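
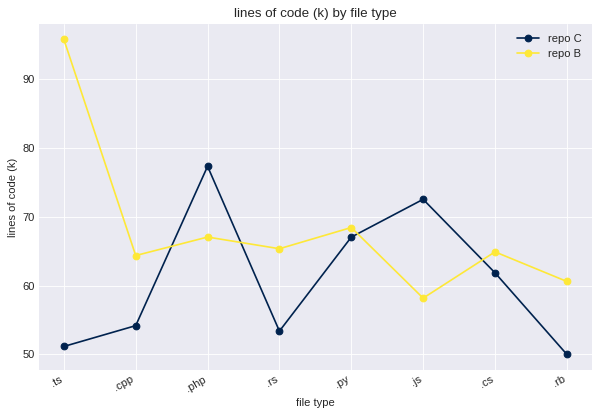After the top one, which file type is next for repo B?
Top 3 for repo B: .ts ≈ 95, .py ≈ 70, .php ≈ 65.

.py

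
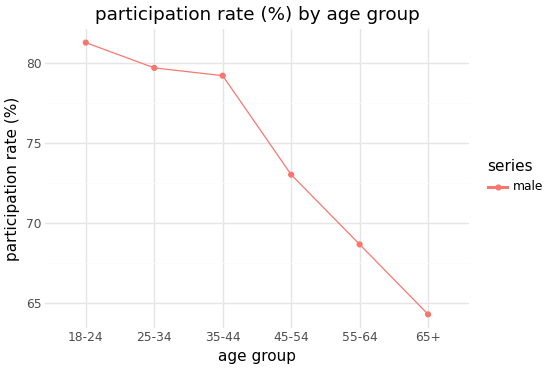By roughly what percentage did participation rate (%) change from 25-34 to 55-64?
≈ -15%

25-34 ≈ 80, 55-64 ≈ 68; (68 − 80) / 80 ≈ -15%.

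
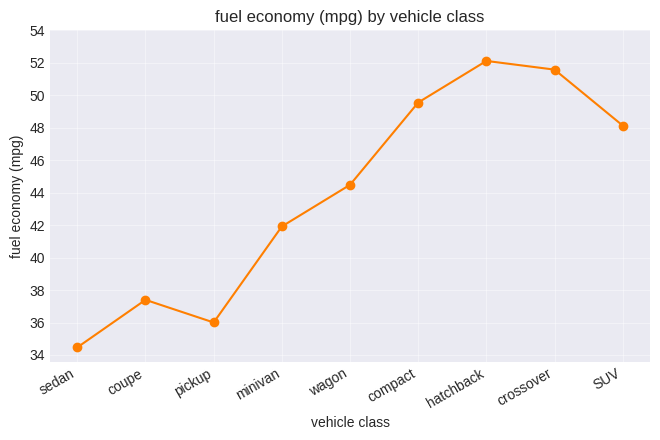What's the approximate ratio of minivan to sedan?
minivan ≈ 42, sedan ≈ 34; 42/34 ≈ 1.24.

≈ 1.24×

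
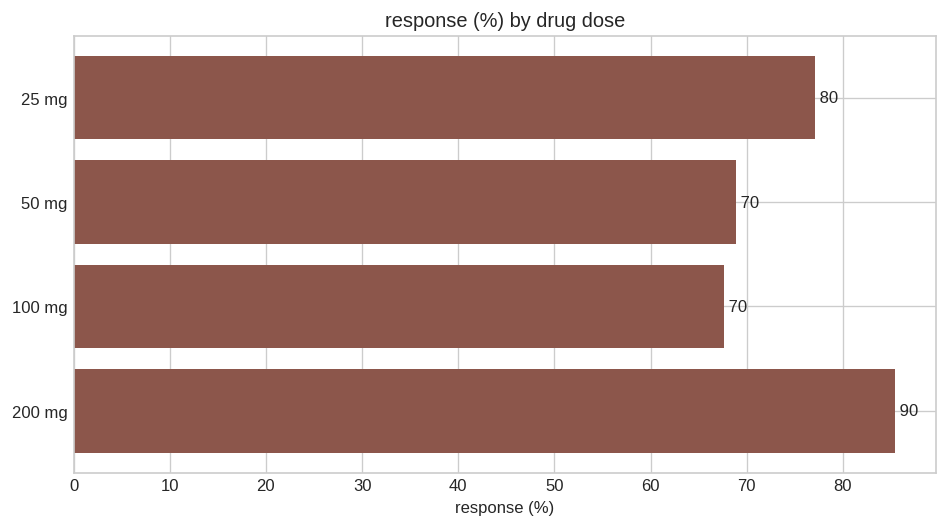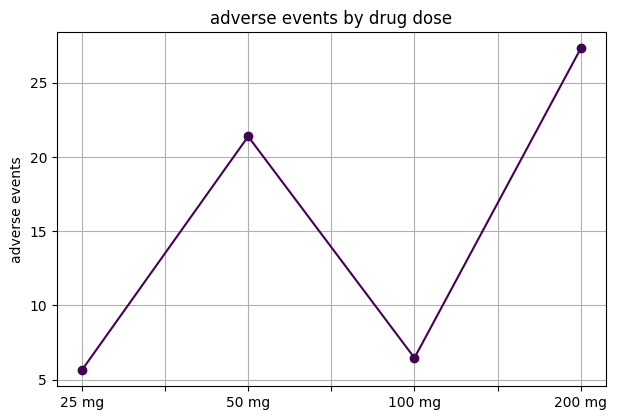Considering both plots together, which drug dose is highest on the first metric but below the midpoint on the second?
Chart 2 median adverse events ≈ 15; below-median drug doses: 25 mg, 100 mg. Among those, 25 mg has the highest response (%) (≈ 80).

25 mg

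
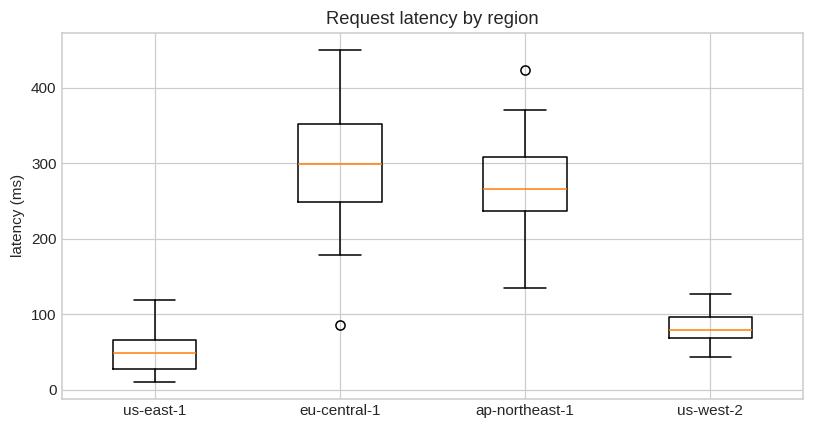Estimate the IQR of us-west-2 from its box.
≈ 25

Q3 ≈ 100, Q1 ≈ 75; IQR ≈ 25.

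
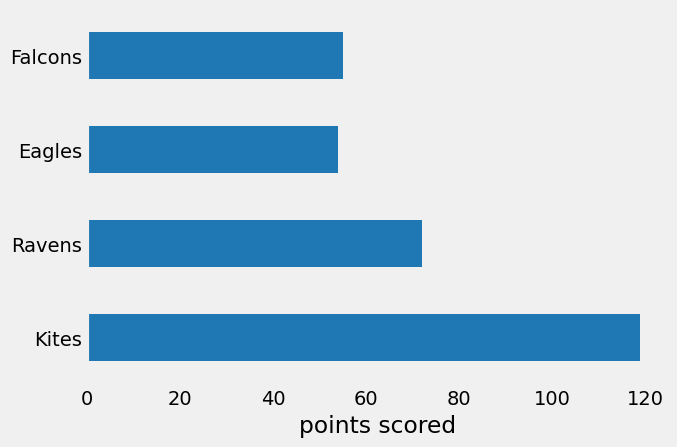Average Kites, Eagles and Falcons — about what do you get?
(120 + 50 + 60) / 3 ≈ 77.

≈ 77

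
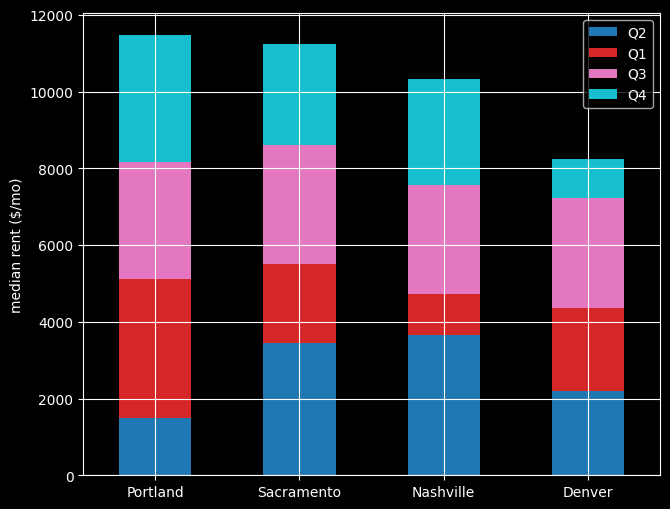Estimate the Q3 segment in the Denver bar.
Q3 top ≈ 7000, bottom ≈ 4000; segment ≈ 3000.

≈ 3000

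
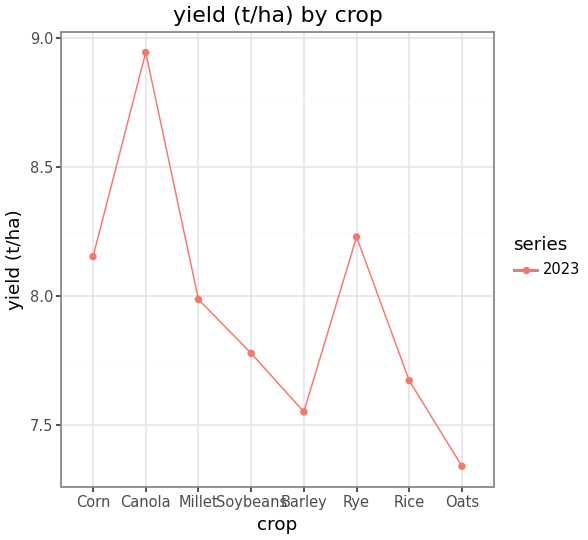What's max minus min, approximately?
≈ 1.6

Max Canola ≈ 9.0, min Oats ≈ 7.4; range ≈ 1.6.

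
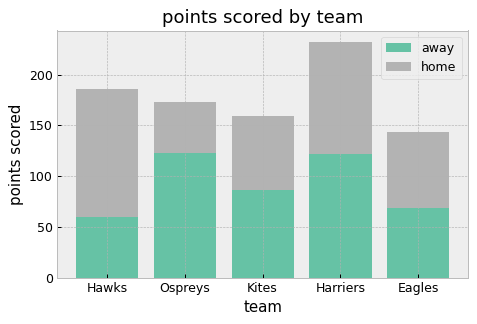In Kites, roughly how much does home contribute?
home top ≈ 160, bottom ≈ 80; segment ≈ 80.

≈ 80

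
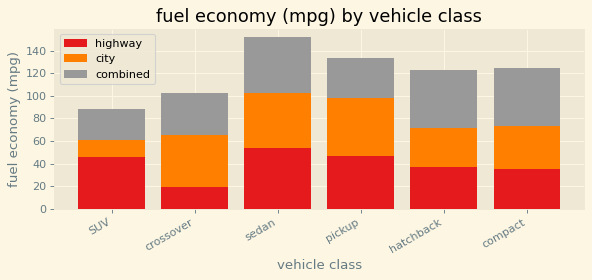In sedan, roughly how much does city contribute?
city top ≈ 100, bottom ≈ 60; segment ≈ 40.

≈ 40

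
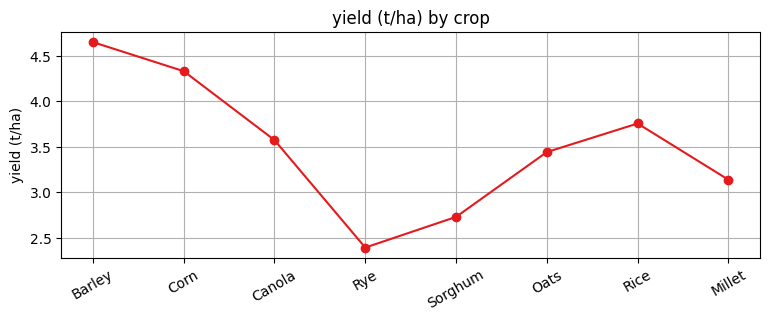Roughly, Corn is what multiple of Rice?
Corn ≈ 4.4, Rice ≈ 3.8; 4.4/3.8 ≈ 1.16.

≈ 1.16×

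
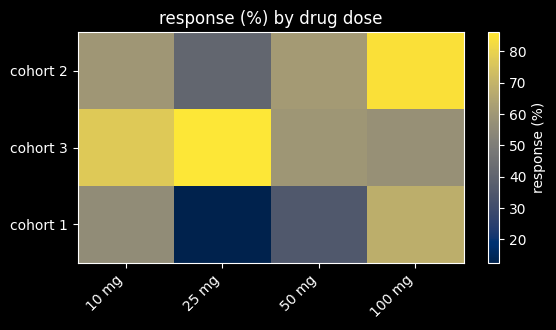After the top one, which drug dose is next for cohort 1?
Top 3 for cohort 1: 100 mg ≈ 70, 10 mg ≈ 60, 50 mg ≈ 40.

10 mg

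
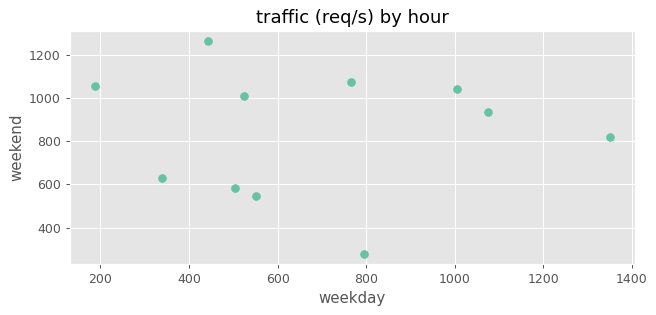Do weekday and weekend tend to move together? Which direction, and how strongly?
no clear correlation

Points are roughly uncorrelated; weak (|r| ≈ 0.0).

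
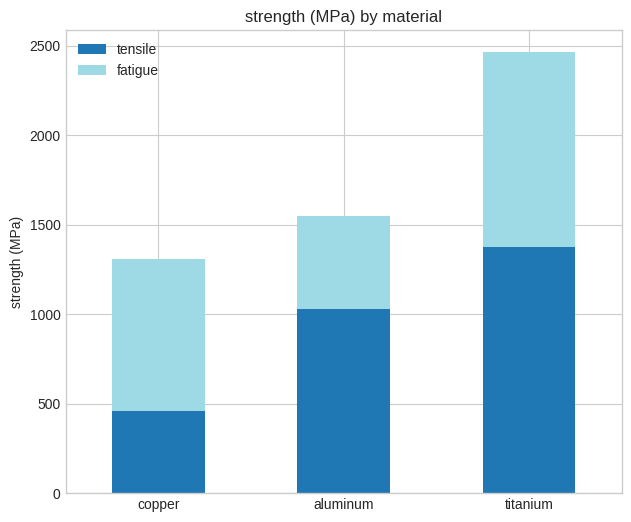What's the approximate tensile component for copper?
tensile top ≈ 500, bottom ≈ 0; segment ≈ 500.

≈ 500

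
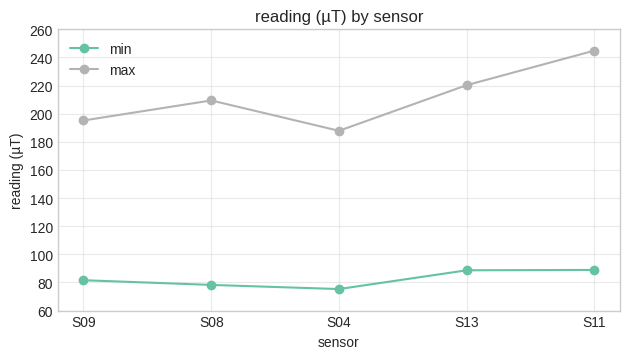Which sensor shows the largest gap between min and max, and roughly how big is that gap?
S11, ≈ 160 µT

S11: min ≈ 80, max ≈ 240 → gap ≈ 160. Next-largest (S13) is only ≈ 140.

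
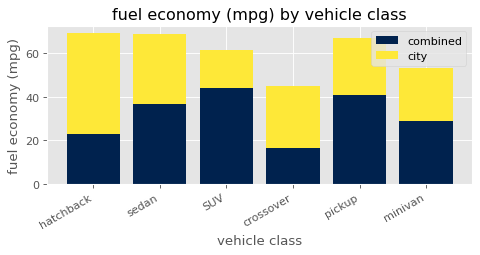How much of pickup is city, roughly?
city top ≈ 70, bottom ≈ 40; segment ≈ 30.

≈ 30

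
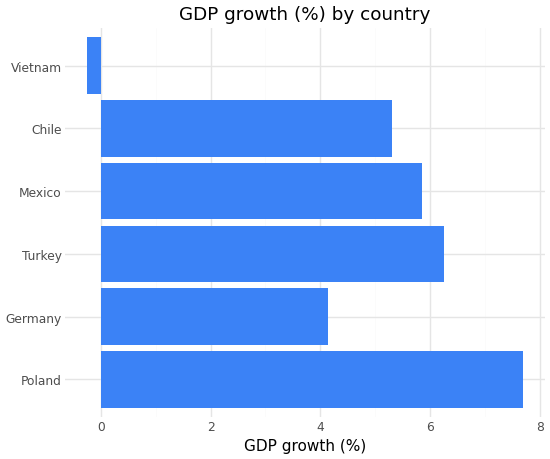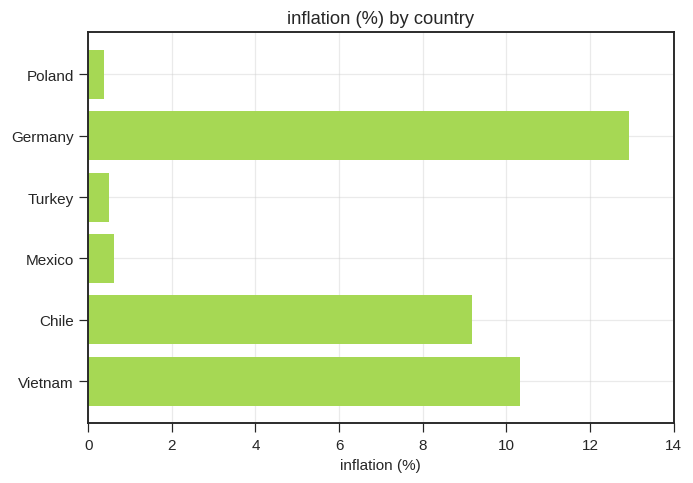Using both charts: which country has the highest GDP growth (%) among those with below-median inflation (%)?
Chart 2 median inflation (%) ≈ 4; below-median countries: Poland, Turkey, Mexico. Among those, Poland has the highest GDP growth (%) (≈ 8).

Poland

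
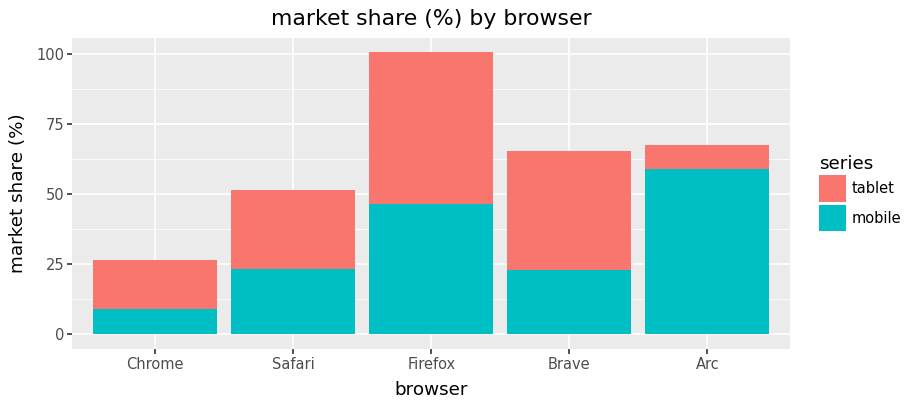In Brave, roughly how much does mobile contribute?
≈ 20

mobile top ≈ 20, bottom ≈ 0; segment ≈ 20.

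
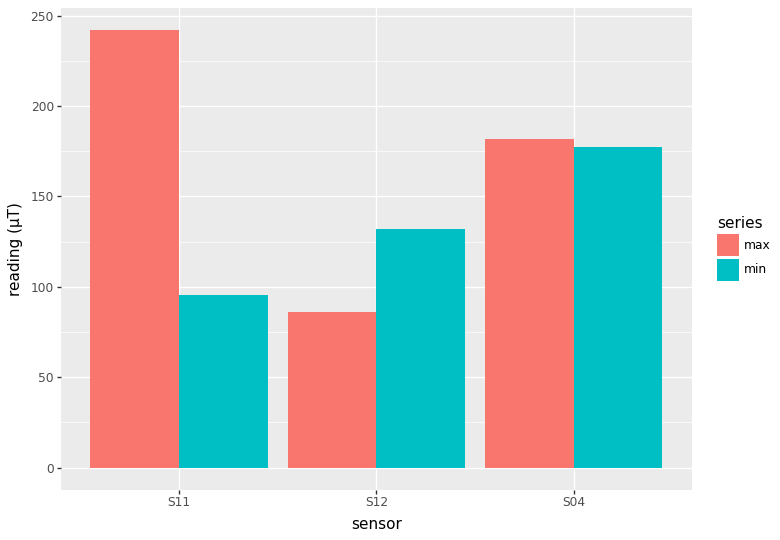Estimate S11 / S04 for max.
≈ 1.43×

S11 ≈ 250, S04 ≈ 175; 250/175 ≈ 1.43.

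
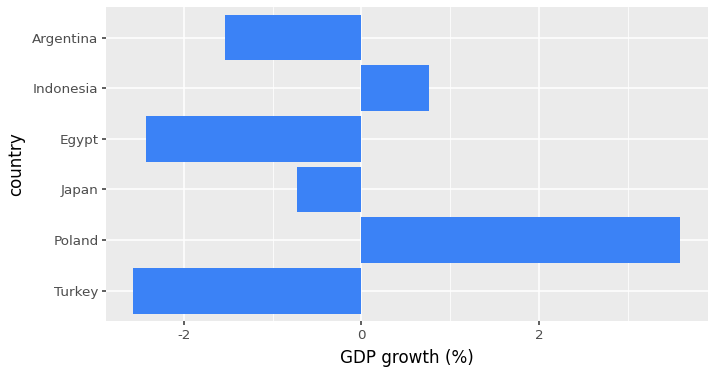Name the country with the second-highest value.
Indonesia

Top 3: Poland ≈ 4, Indonesia ≈ 1, Japan ≈ -1.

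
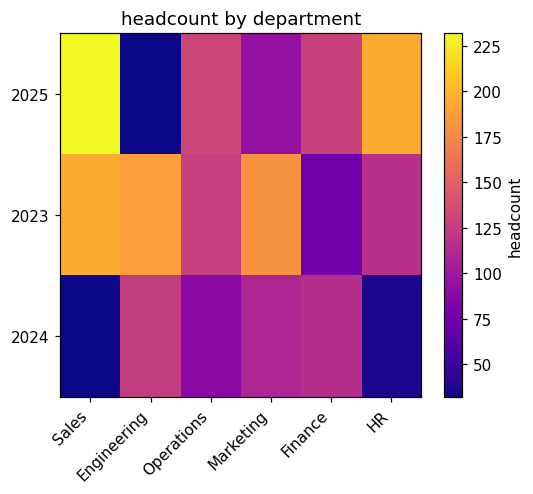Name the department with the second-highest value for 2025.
Top 3 for 2025: Sales ≈ 240, HR ≈ 200, Operations ≈ 140.

HR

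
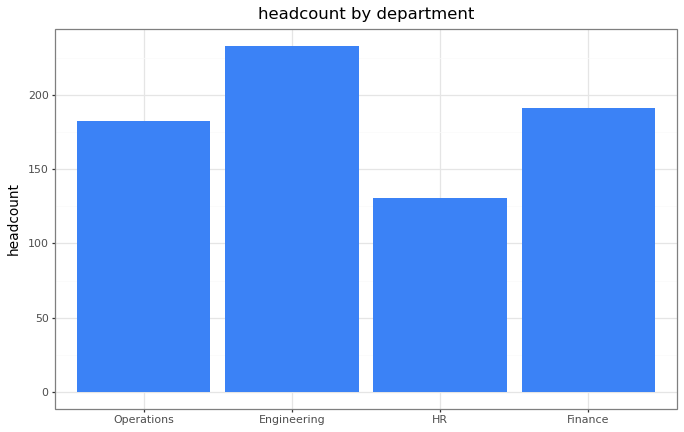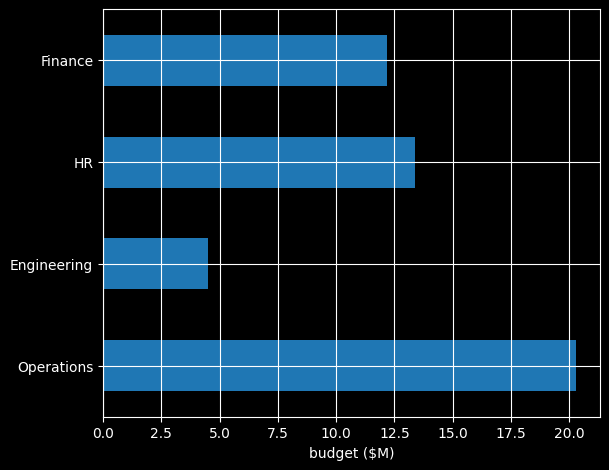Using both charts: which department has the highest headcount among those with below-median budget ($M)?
Engineering

Chart 2 median budget ($M) ≈ 12; below-median departments: Engineering, Finance. Among those, Engineering has the highest headcount (≈ 225).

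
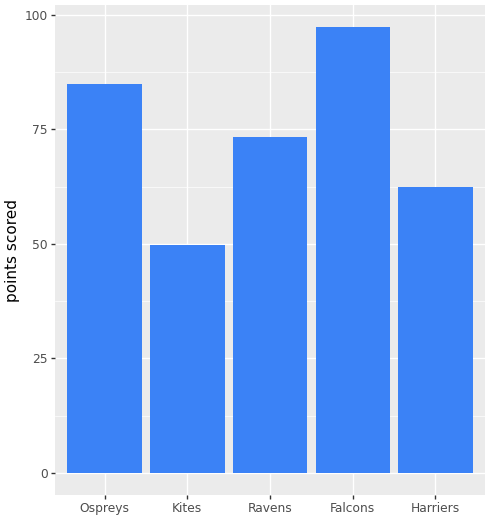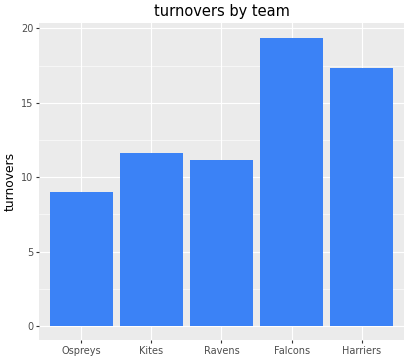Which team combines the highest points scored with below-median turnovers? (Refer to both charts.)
Ospreys

Chart 2 median turnovers ≈ 12; below-median teams: Ospreys, Ravens. Among those, Ospreys has the highest points scored (≈ 90).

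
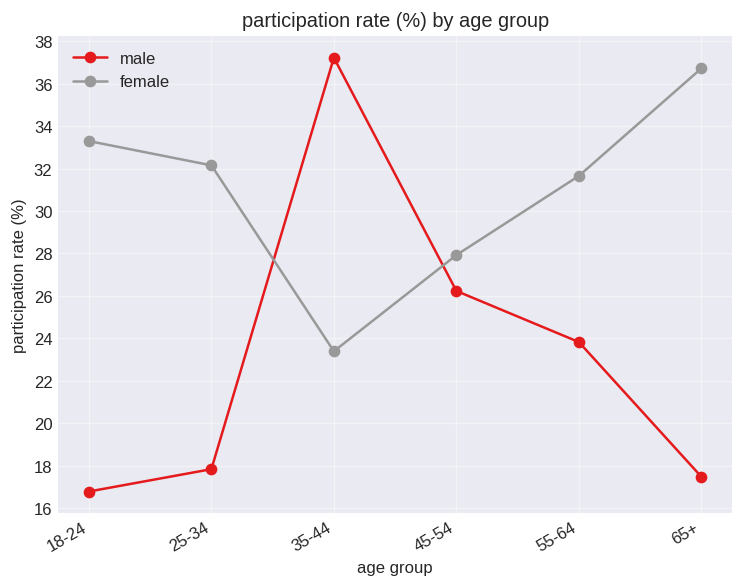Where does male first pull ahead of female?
35-44

25-34: male ≈ 18 vs female ≈ 32 (not yet); 35-44: male ≈ 38 vs female ≈ 24 (first crossover).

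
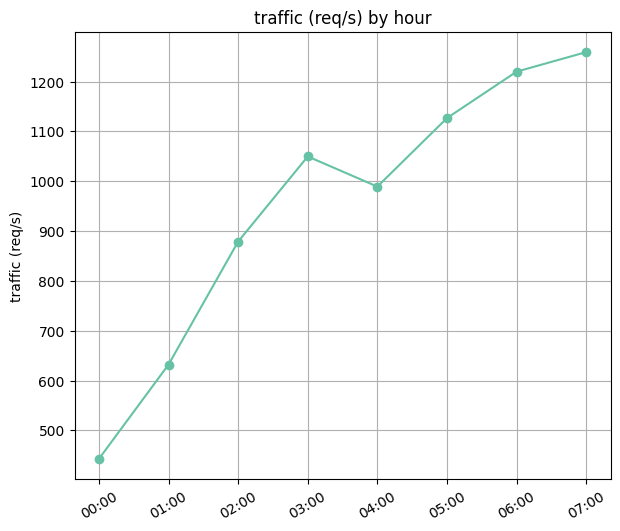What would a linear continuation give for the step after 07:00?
≈ 1400

Last three: 1100, 1200, 1300 → slope ≈ 100/step → next ≈ 1400.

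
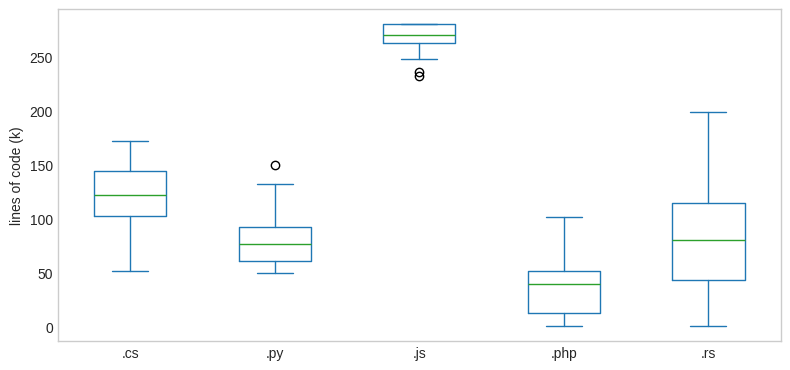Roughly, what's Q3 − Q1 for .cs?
≈ 40

Q3 ≈ 140, Q1 ≈ 100; IQR ≈ 40.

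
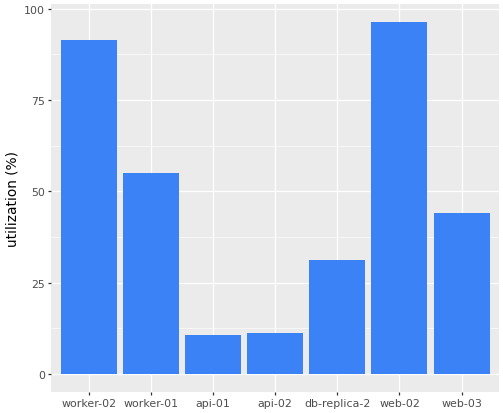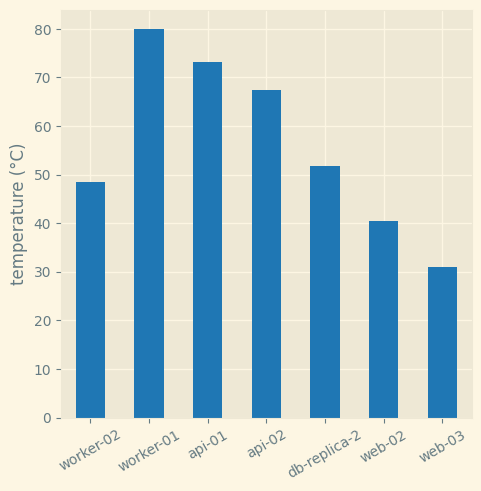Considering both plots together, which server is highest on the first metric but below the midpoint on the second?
web-02

Chart 2 median temperature (°C) ≈ 50; below-median servers: worker-02, web-02, web-03. Among those, web-02 has the highest utilization (%) (≈ 100).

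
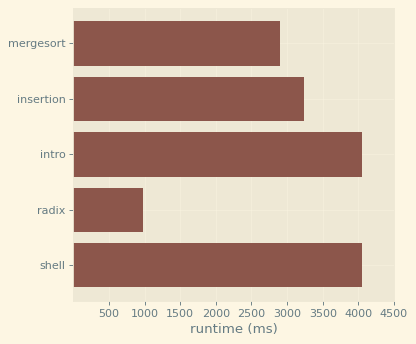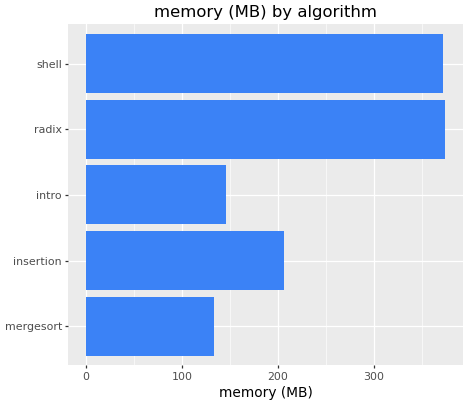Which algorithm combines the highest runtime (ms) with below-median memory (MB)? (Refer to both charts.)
intro

Chart 2 median memory (MB) ≈ 200; below-median algorithms: mergesort, intro. Among those, intro has the highest runtime (ms) (≈ 4000).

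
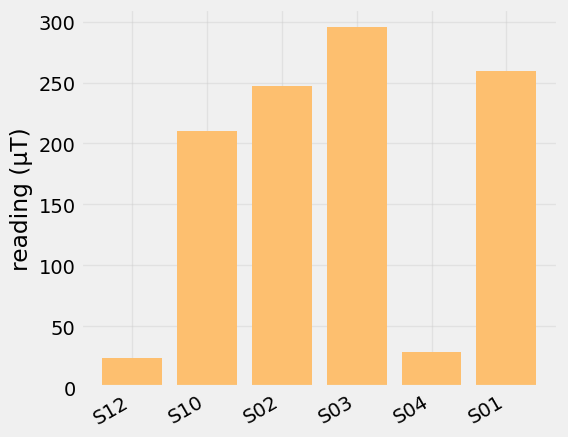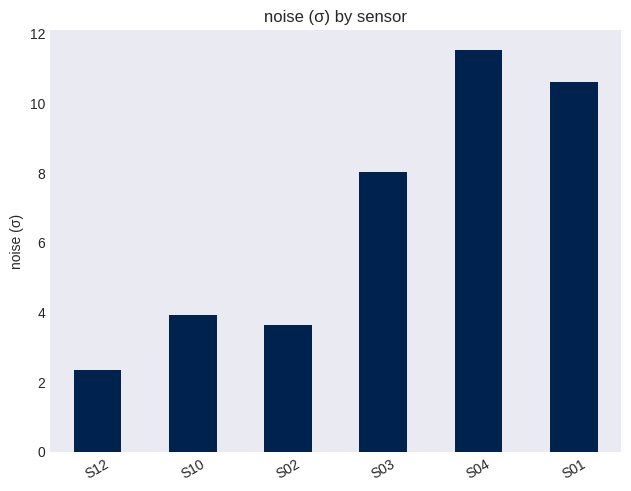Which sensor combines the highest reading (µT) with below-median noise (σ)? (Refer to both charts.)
Chart 2 median noise (σ) ≈ 6; below-median sensors: S12, S10, S02. Among those, S02 has the highest reading (µT) (≈ 250).

S02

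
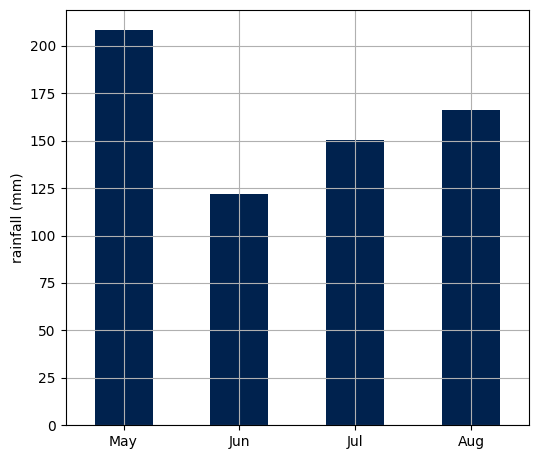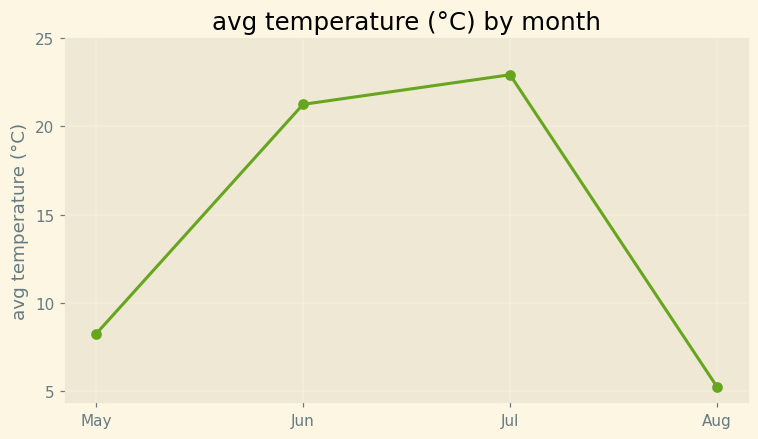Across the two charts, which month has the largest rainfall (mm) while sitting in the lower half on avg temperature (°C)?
May

Chart 2 median avg temperature (°C) ≈ 15; below-median months: May, Aug. Among those, May has the highest rainfall (mm) (≈ 200).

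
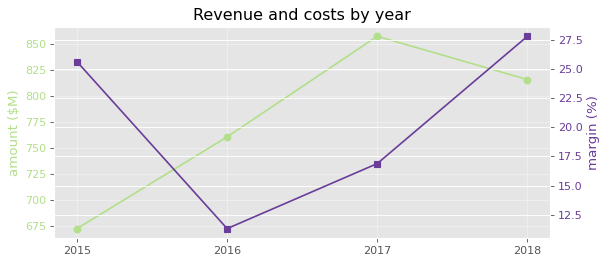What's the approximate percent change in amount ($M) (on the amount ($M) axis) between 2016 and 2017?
2016 ≈ 760, 2017 ≈ 860; (860 − 760) / 760 ≈ +13.2%.

≈ +13.2%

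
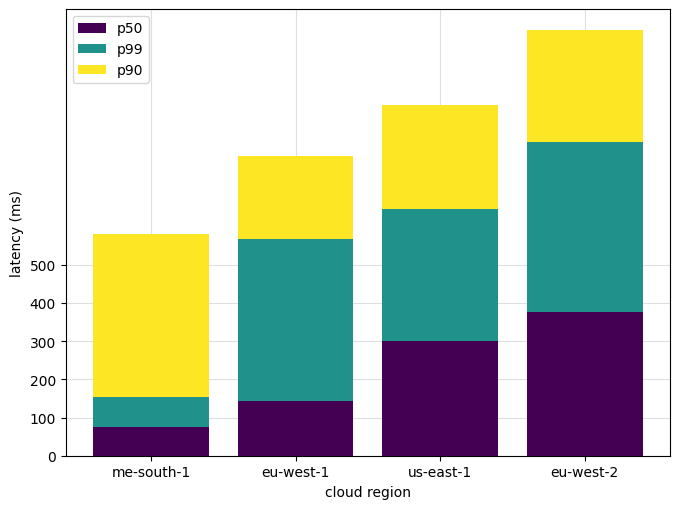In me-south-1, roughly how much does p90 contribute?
p90 top ≈ 600, bottom ≈ 200; segment ≈ 400.

≈ 400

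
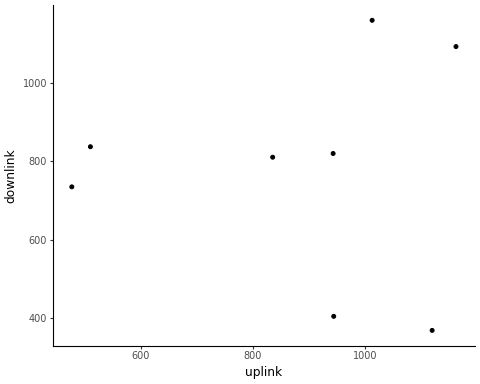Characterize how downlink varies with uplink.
no clear correlation

Points are roughly uncorrelated; weak (|r| ≈ 0.0).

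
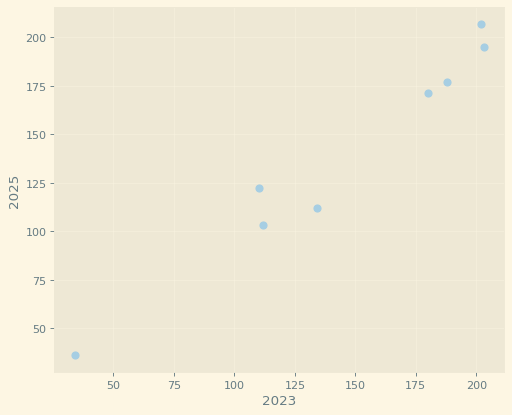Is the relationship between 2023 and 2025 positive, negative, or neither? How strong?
positive, strong

Points are positively correlated; strong (|r| ≈ 1.0).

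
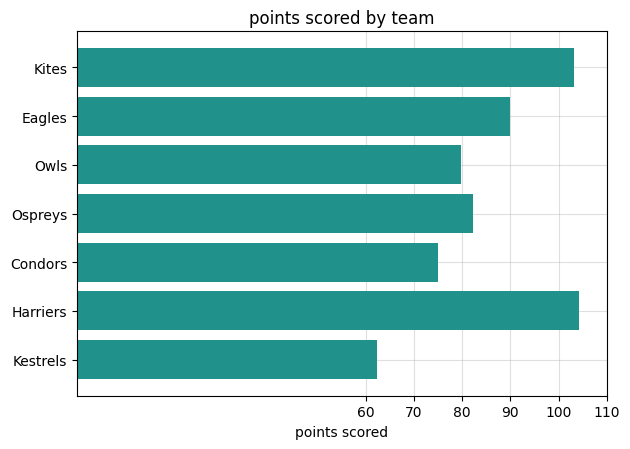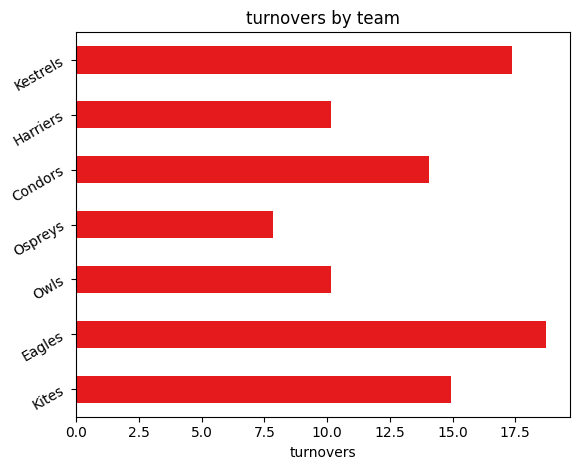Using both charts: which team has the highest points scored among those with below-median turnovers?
Chart 2 median turnovers ≈ 14; below-median teams: Owls, Ospreys, Harriers. Among those, Harriers has the highest points scored (≈ 100).

Harriers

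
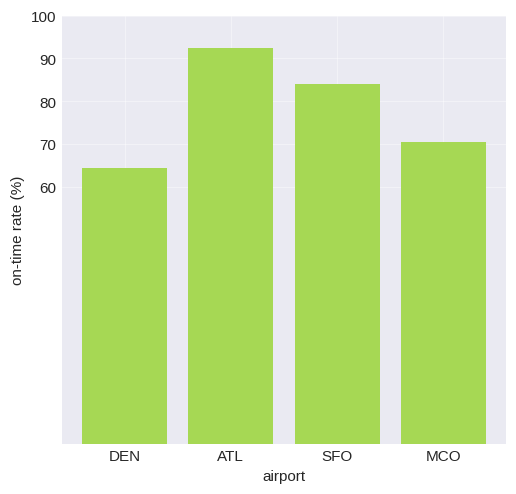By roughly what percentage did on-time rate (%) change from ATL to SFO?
≈ -11.1%

ATL ≈ 90, SFO ≈ 80; (80 − 90) / 90 ≈ -11.1%.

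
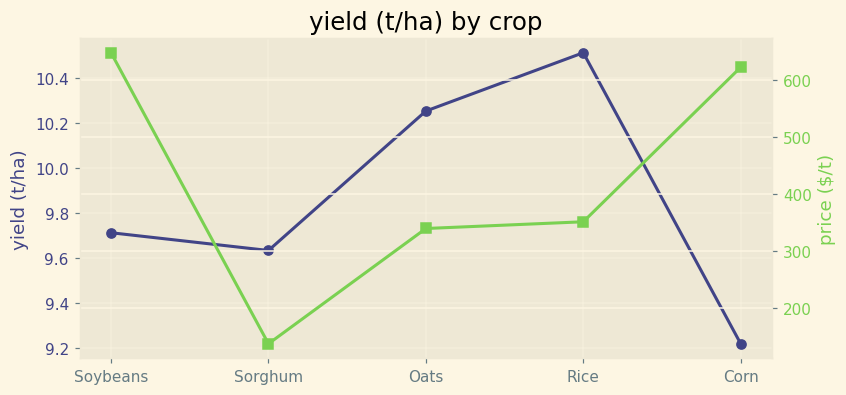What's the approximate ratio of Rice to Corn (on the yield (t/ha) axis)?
Rice ≈ 10.6, Corn ≈ 9.2; 10.6/9.2 ≈ 1.15.

≈ 1.15×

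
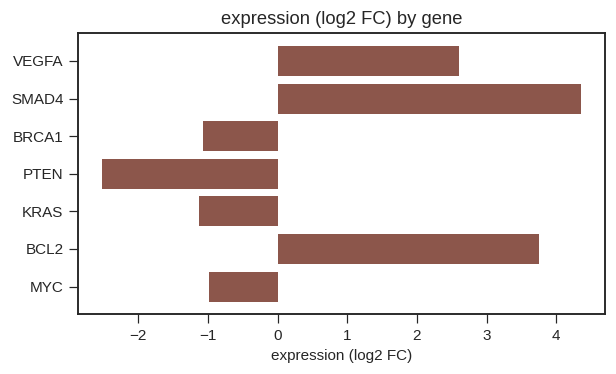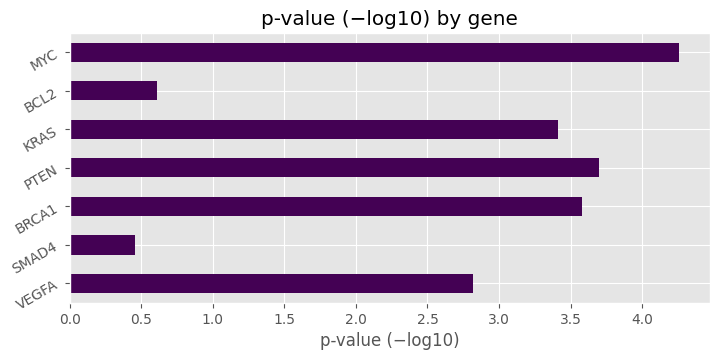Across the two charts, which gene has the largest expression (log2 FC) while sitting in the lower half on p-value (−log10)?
SMAD4

Chart 2 median p-value (−log10) ≈ 3.5; below-median genes: VEGFA, SMAD4, BCL2. Among those, SMAD4 has the highest expression (log2 FC) (≈ 4.5).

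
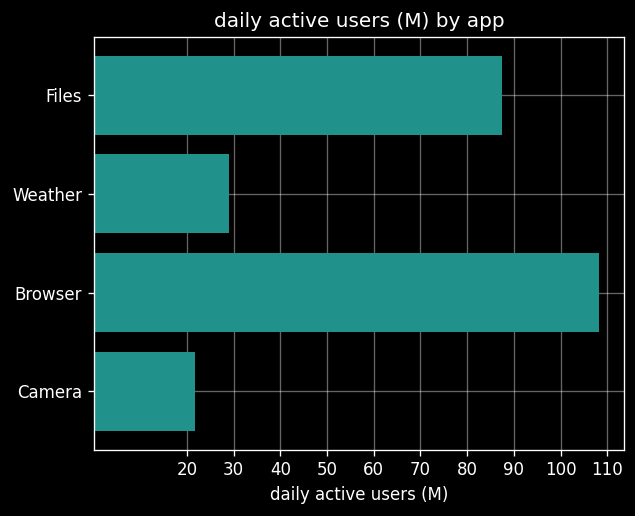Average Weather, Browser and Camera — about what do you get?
≈ 53

(30 + 110 + 20) / 3 ≈ 53.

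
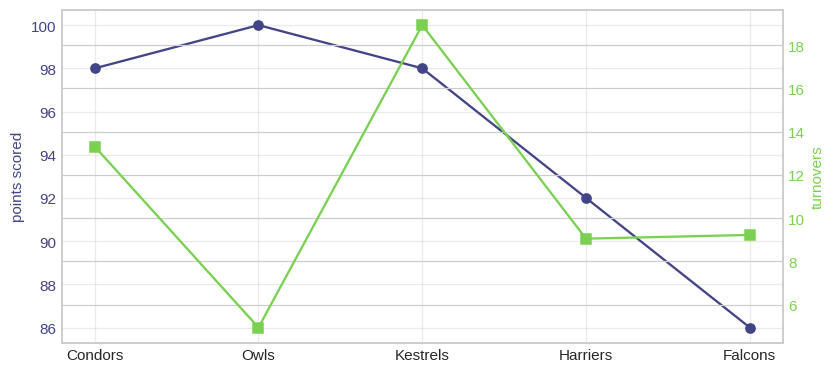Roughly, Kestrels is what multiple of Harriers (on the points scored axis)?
≈ 1.07×

Kestrels ≈ 98, Harriers ≈ 92; 98/92 ≈ 1.07.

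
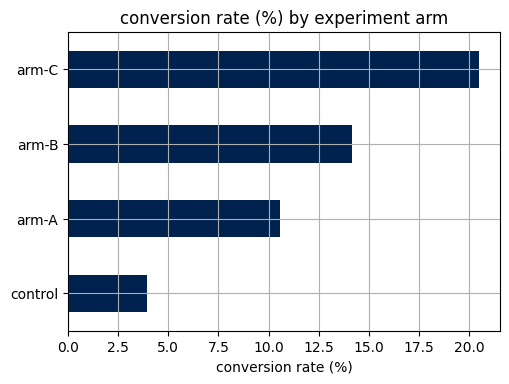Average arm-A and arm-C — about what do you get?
≈ 15

(10 + 20) / 2 ≈ 15.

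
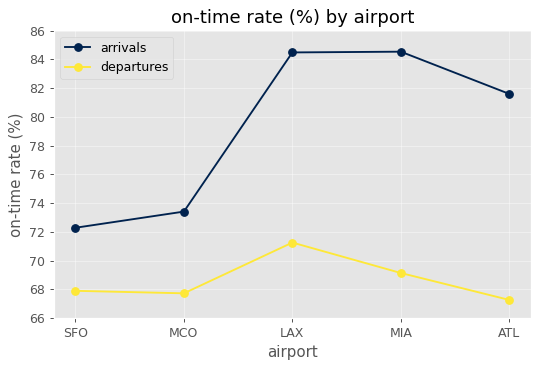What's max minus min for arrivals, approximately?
≈ 12

Max MIA ≈ 84, min SFO ≈ 72; range ≈ 12.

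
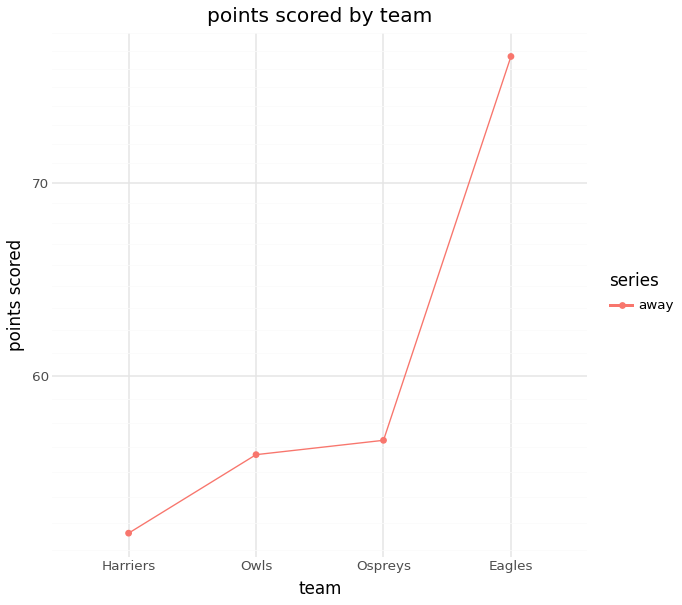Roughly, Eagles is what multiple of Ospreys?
Eagles ≈ 75, Ospreys ≈ 55; 75/55 ≈ 1.36.

≈ 1.36×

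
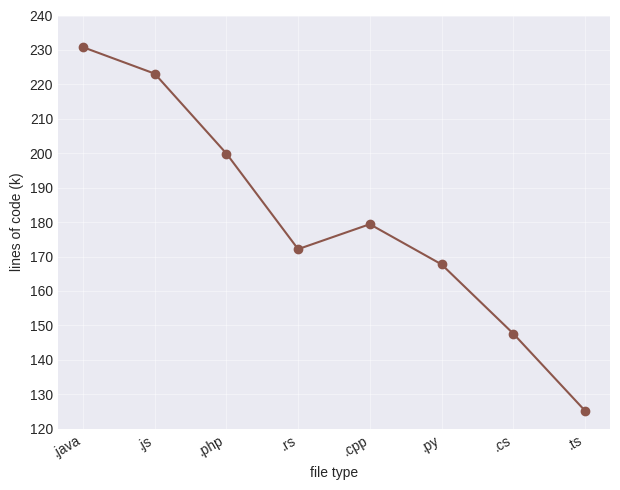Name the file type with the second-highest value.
.js

Top 3: .java ≈ 230, .js ≈ 220, .php ≈ 200.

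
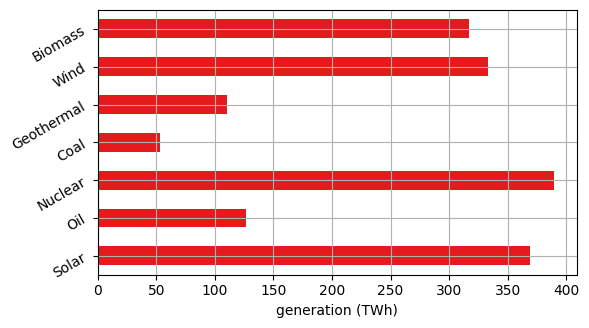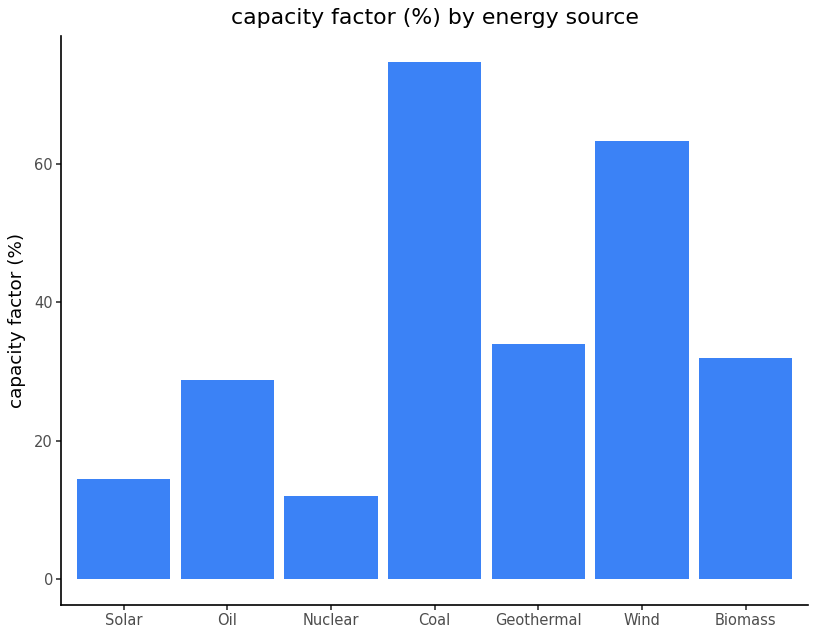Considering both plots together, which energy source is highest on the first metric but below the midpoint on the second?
Nuclear

Chart 2 median capacity factor (%) ≈ 30; below-median energy sources: Solar, Oil, Nuclear. Among those, Nuclear has the highest generation (TWh) (≈ 400).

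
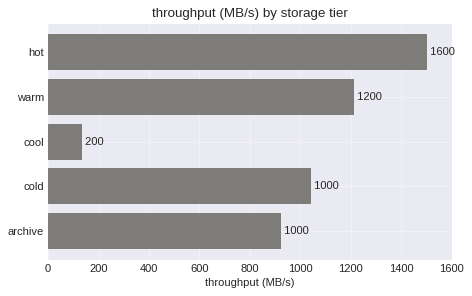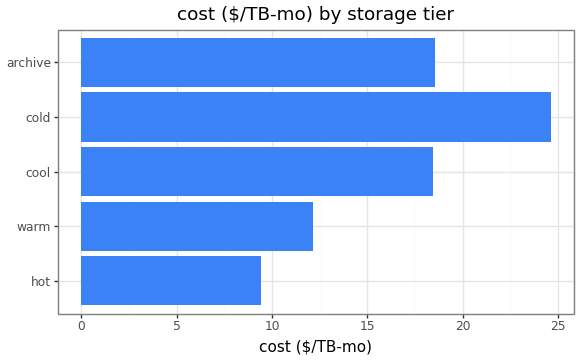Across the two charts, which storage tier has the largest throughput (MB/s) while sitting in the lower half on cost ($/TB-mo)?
Chart 2 median cost ($/TB-mo) ≈ 20; below-median storage tiers: hot, warm. Among those, hot has the highest throughput (MB/s) (≈ 1600).

hot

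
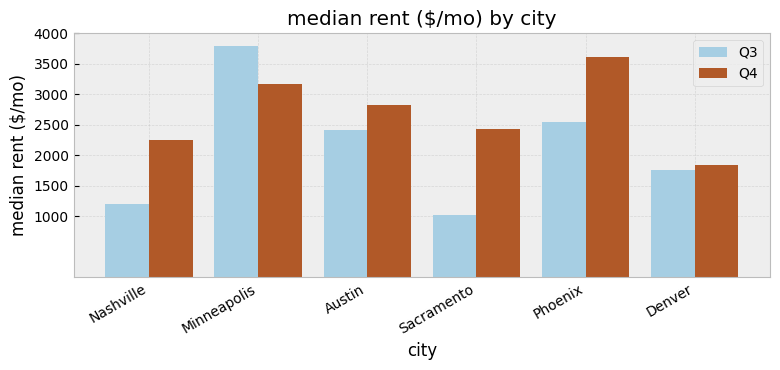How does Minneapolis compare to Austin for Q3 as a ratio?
≈ 1.6×

Minneapolis ≈ 4000, Austin ≈ 2500; 4000/2500 ≈ 1.6.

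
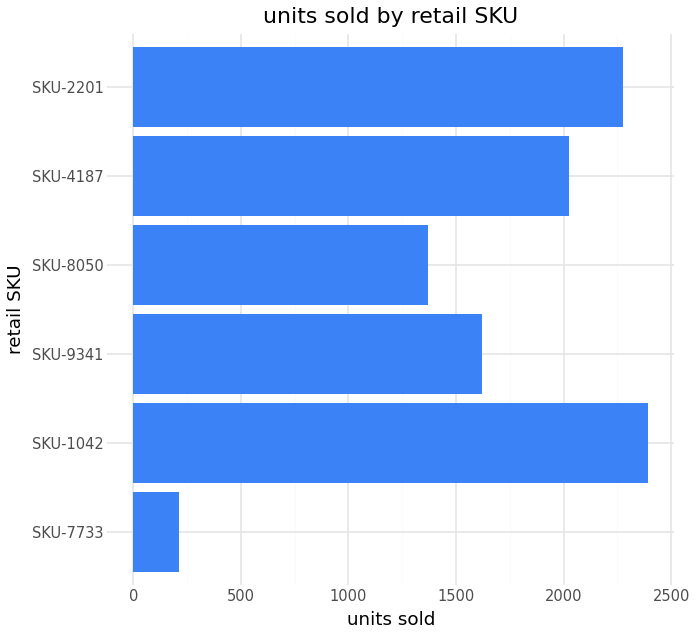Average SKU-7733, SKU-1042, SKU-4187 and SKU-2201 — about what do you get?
(200 + 2400 + 2000 + 2200) / 4 ≈ 1700.

≈ 1700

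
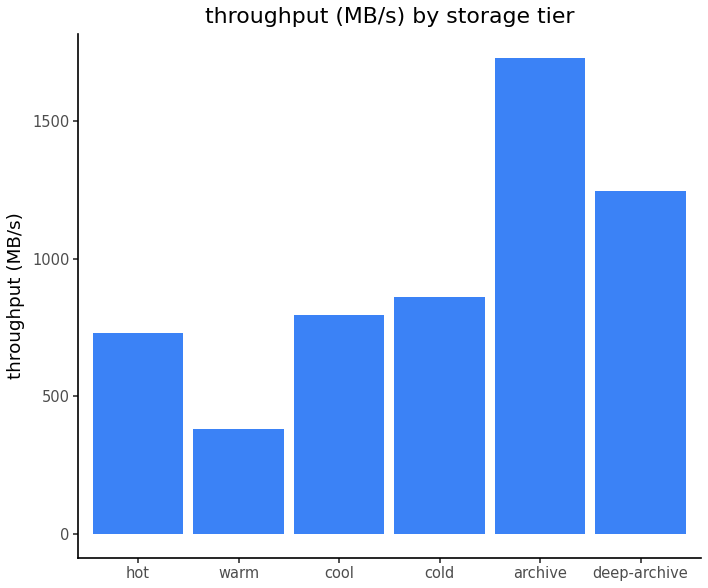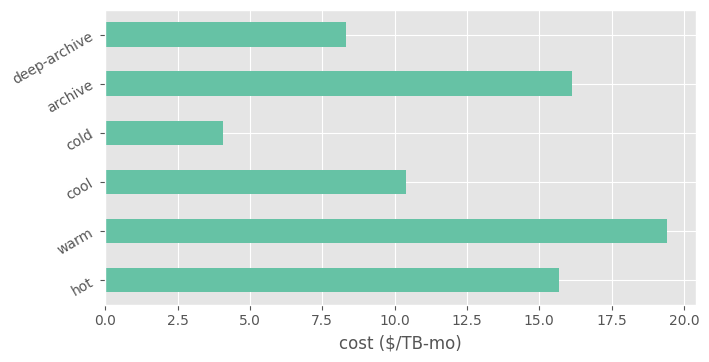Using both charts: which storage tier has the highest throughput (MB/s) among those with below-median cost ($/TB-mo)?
Chart 2 median cost ($/TB-mo) ≈ 14; below-median storage tiers: cool, cold, deep-archive. Among those, deep-archive has the highest throughput (MB/s) (≈ 1200).

deep-archive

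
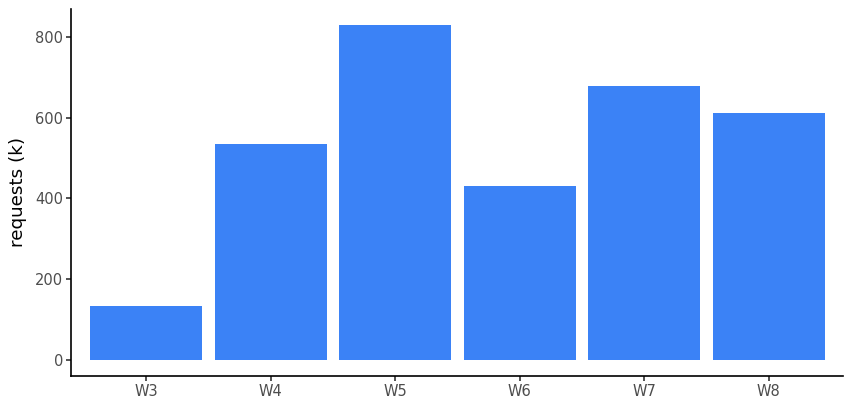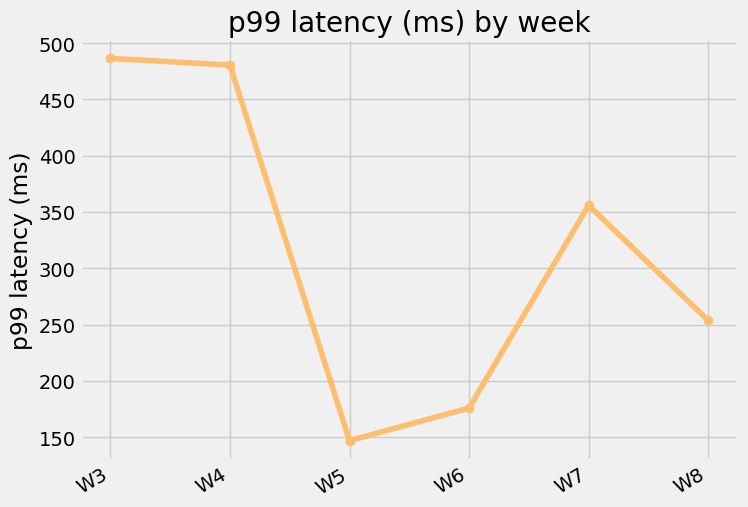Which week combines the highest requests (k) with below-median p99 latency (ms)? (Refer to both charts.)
W5

Chart 2 median p99 latency (ms) ≈ 300; below-median weeks: W5, W6, W8. Among those, W5 has the highest requests (k) (≈ 800).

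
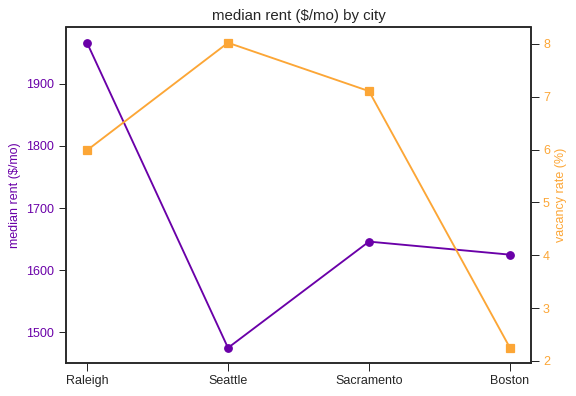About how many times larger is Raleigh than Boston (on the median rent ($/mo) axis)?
≈ 1.22×

Raleigh ≈ 1950, Boston ≈ 1600; 1950/1600 ≈ 1.22.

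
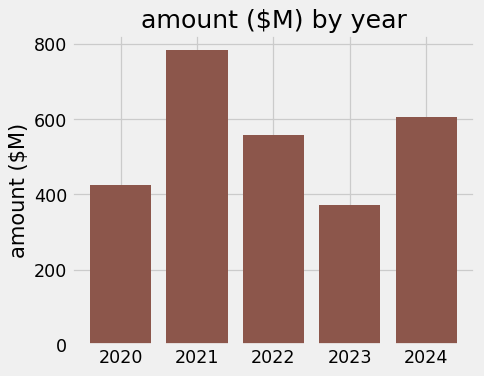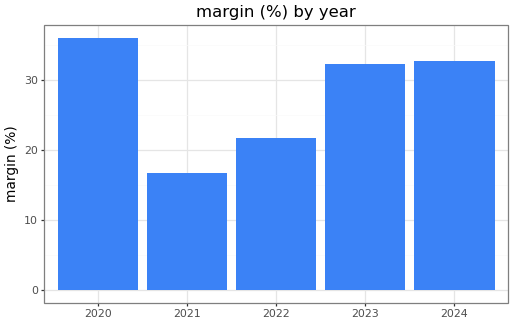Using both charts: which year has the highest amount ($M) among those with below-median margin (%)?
Chart 2 median margin (%) ≈ 30; below-median years: 2021, 2022. Among those, 2021 has the highest amount ($M) (≈ 800).

2021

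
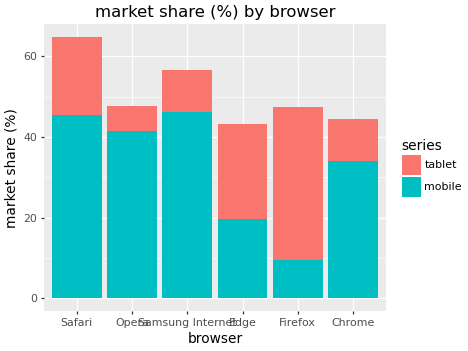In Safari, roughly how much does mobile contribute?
≈ 50

mobile top ≈ 50, bottom ≈ 0; segment ≈ 50.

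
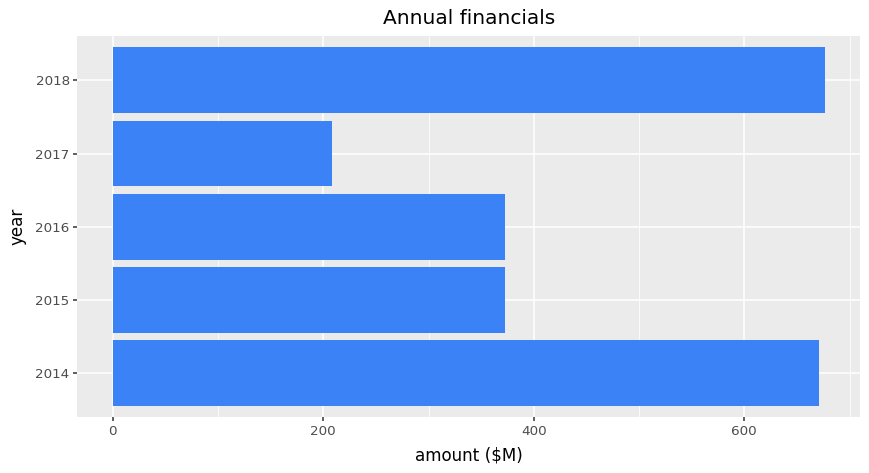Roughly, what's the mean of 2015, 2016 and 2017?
≈ 333

(400 + 400 + 200) / 3 ≈ 333.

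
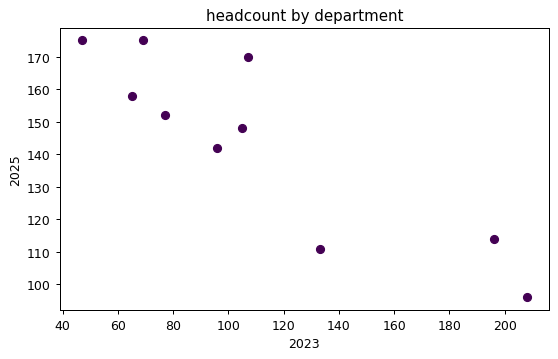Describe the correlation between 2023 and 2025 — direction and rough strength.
negative, strong

Points are negatively correlated; strong (|r| ≈ 0.9).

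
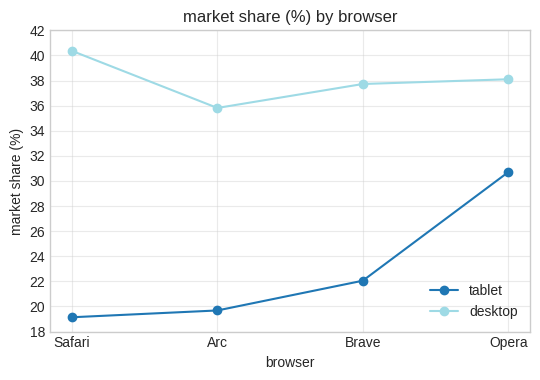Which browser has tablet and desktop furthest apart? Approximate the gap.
Safari, ≈ 20 %

Safari: tablet ≈ 20, desktop ≈ 40 → gap ≈ 20. Next-largest (Arc) is only ≈ 16.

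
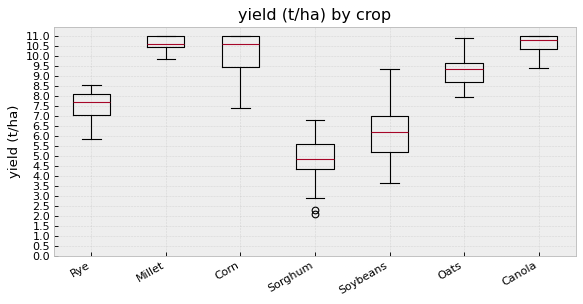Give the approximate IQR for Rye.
≈ 1.0

Q3 ≈ 8.0, Q1 ≈ 7.0; IQR ≈ 1.0.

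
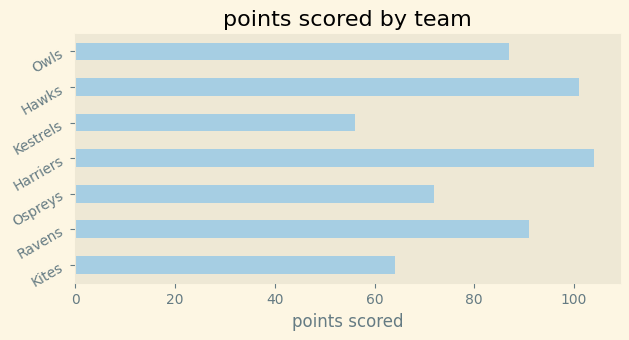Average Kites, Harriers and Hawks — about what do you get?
(60 + 100 + 100) / 3 ≈ 87.

≈ 87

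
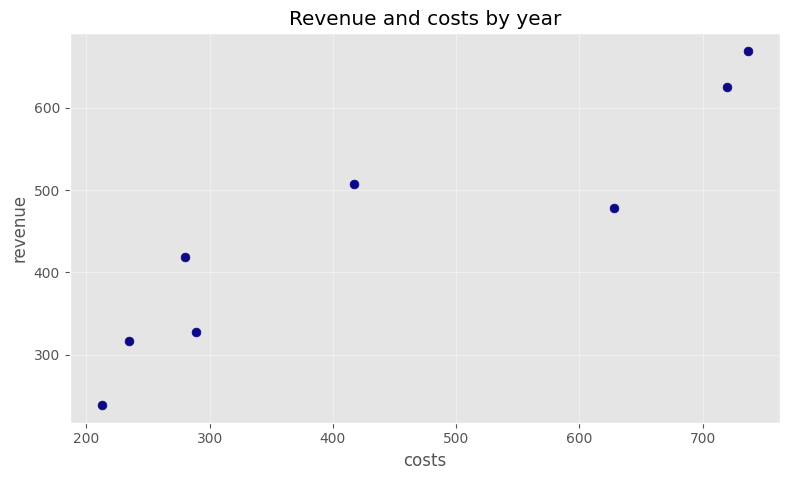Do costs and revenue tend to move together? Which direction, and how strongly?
Points are positively correlated; strong (|r| ≈ 0.9).

positive, strong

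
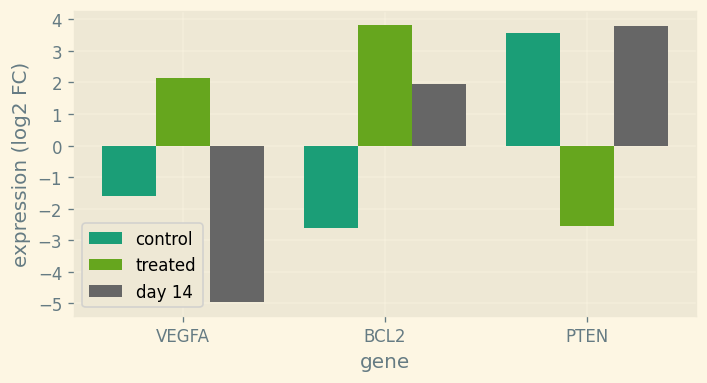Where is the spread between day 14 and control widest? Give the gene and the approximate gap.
BCL2: day 14 ≈ 2, control ≈ -3 → gap ≈ 5. Next-largest (VEGFA) is only ≈ 3.

BCL2, ≈ 5 log2 FC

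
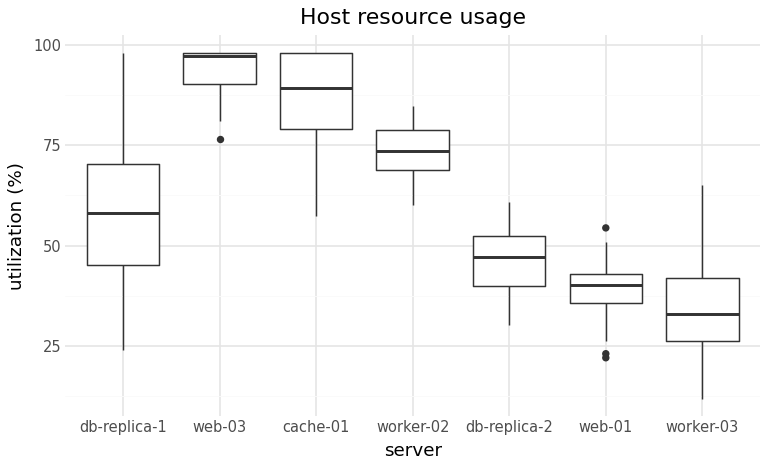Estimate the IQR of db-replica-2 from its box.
Q3 ≈ 50, Q1 ≈ 40; IQR ≈ 10.

≈ 10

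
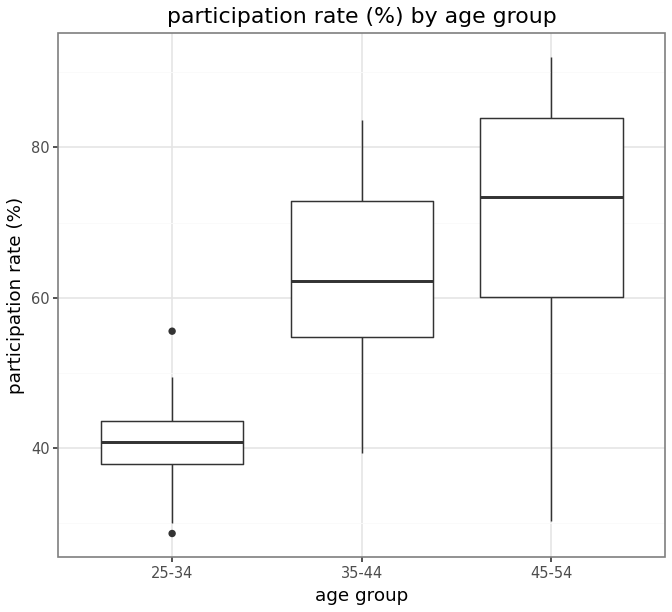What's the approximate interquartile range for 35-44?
≈ 20

Q3 ≈ 75, Q1 ≈ 55; IQR ≈ 20.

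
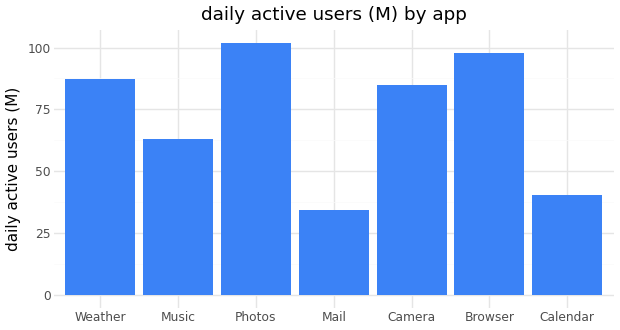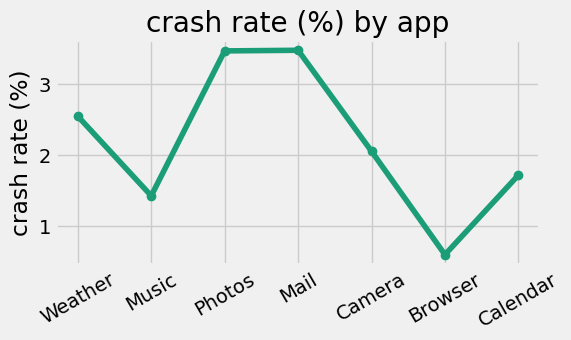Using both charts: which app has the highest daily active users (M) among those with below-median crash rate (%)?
Chart 2 median crash rate (%) ≈ 2; below-median apps: Music, Browser, Calendar. Among those, Browser has the highest daily active users (M) (≈ 100).

Browser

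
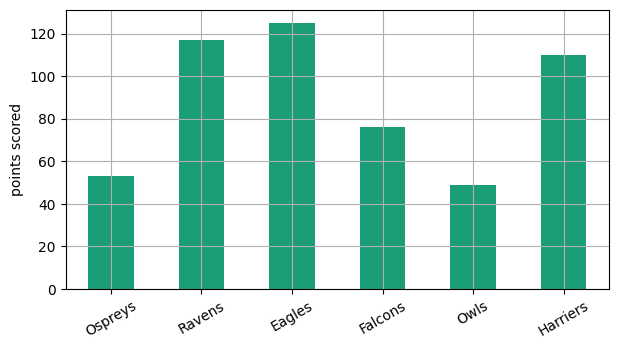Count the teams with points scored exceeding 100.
Above 100: Ravens, Eagles, Harriers.

3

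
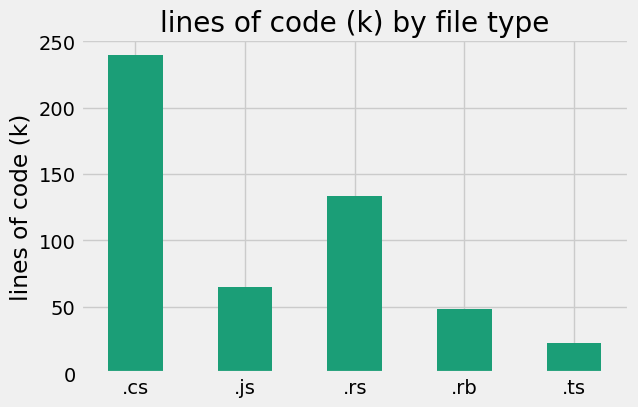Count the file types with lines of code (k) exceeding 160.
Above 160: .cs.

1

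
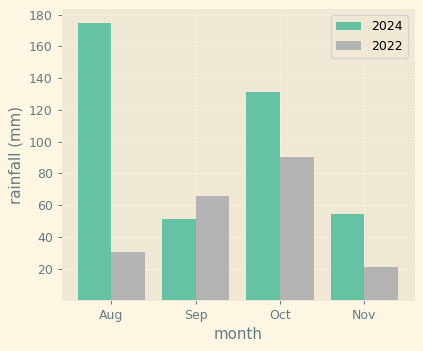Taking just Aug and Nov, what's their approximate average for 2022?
≈ 30

(40 + 20) / 2 ≈ 30.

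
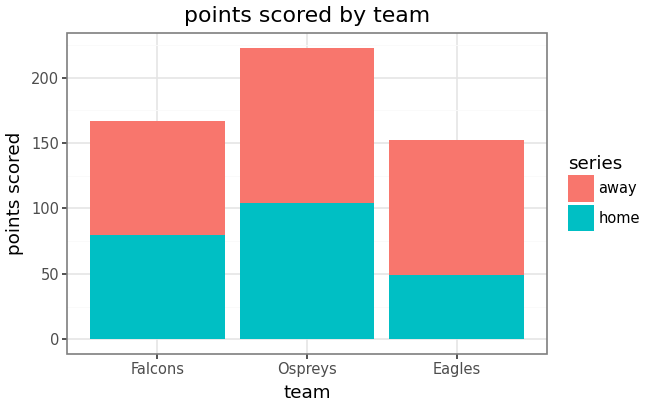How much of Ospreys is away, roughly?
away top ≈ 220, bottom ≈ 100; segment ≈ 120.

≈ 120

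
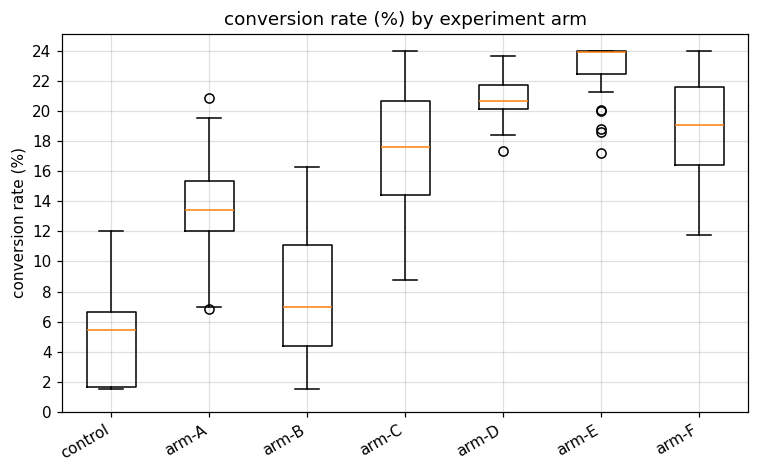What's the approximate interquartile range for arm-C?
Q3 ≈ 20, Q1 ≈ 14; IQR ≈ 6.

≈ 6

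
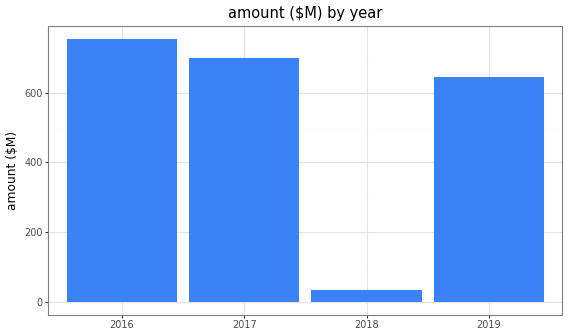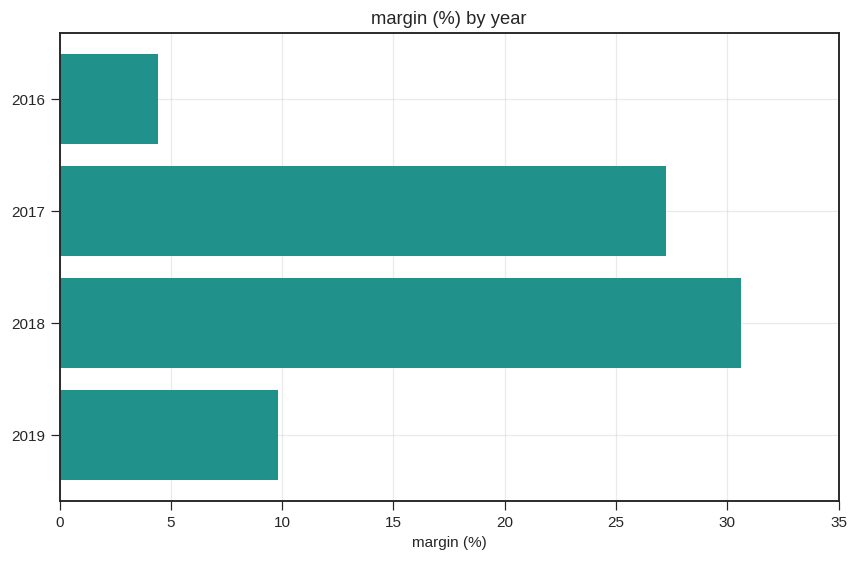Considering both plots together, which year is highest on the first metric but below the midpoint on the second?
Chart 2 median margin (%) ≈ 20; below-median years: 2016, 2019. Among those, 2016 has the highest amount ($M) (≈ 800).

2016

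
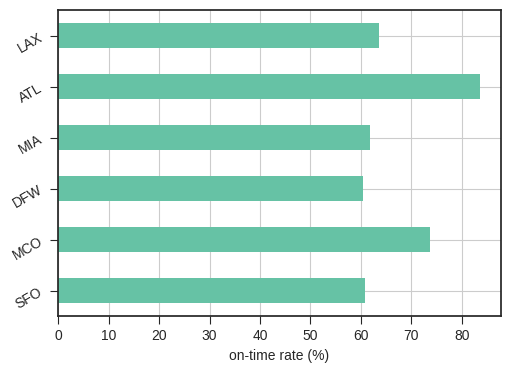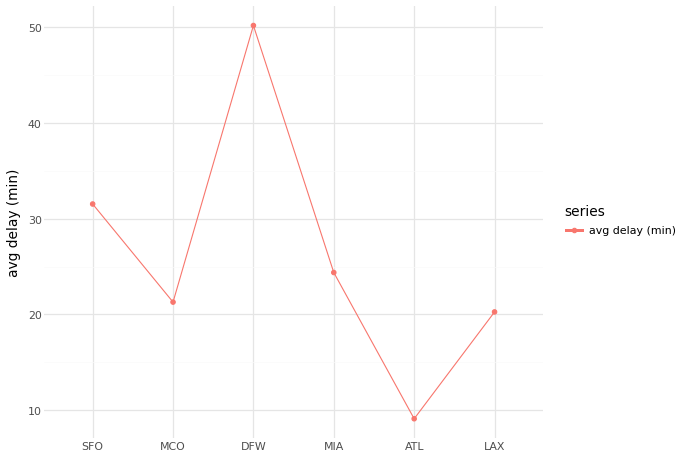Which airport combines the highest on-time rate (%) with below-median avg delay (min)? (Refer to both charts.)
Chart 2 median avg delay (min) ≈ 25; below-median airports: MCO, ATL, LAX. Among those, ATL has the highest on-time rate (%) (≈ 80).

ATL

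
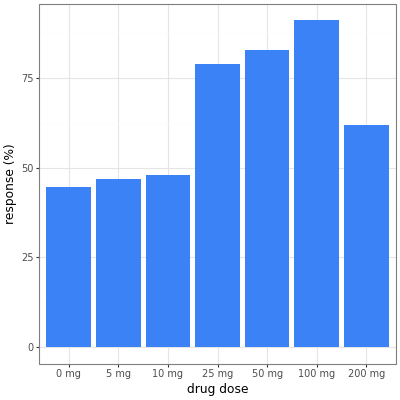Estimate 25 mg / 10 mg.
≈ 1.6×

25 mg ≈ 80, 10 mg ≈ 50; 80/50 ≈ 1.6.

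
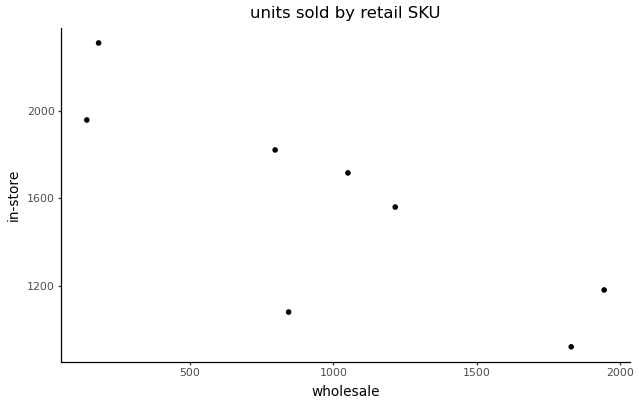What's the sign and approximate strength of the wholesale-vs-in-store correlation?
negative, strong

Points are negatively correlated; strong (|r| ≈ 0.8).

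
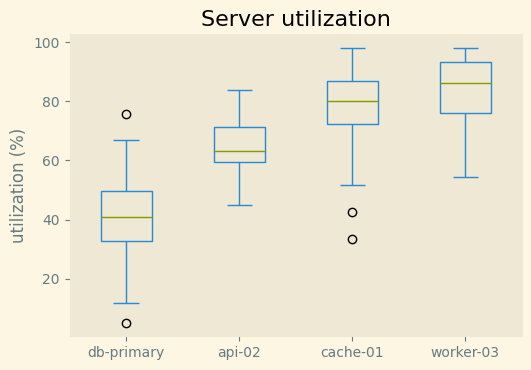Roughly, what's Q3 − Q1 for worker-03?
≈ 20

Q3 ≈ 95, Q1 ≈ 75; IQR ≈ 20.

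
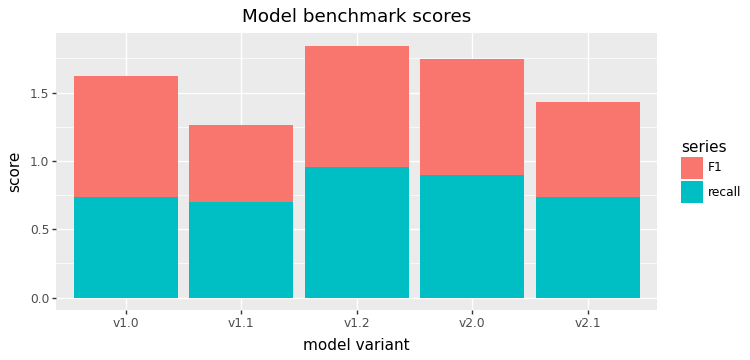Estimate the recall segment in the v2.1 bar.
≈ 0.8

recall top ≈ 0.8, bottom ≈ 0.0; segment ≈ 0.8.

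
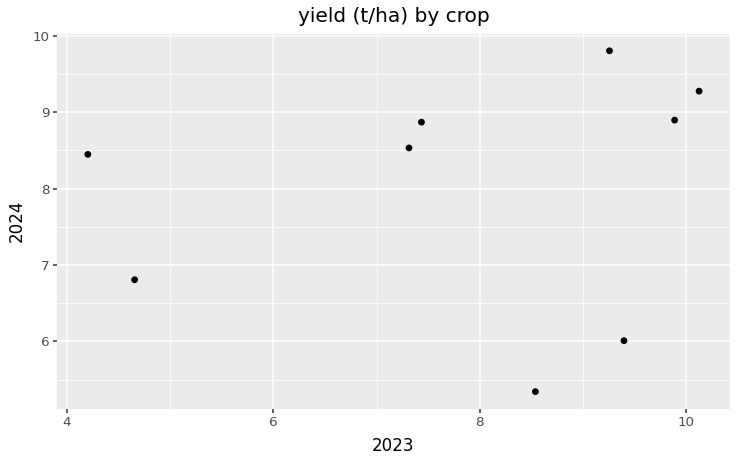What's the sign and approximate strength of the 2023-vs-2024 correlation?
Points are roughly uncorrelated; weak (|r| ≈ 0.1).

no clear correlation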